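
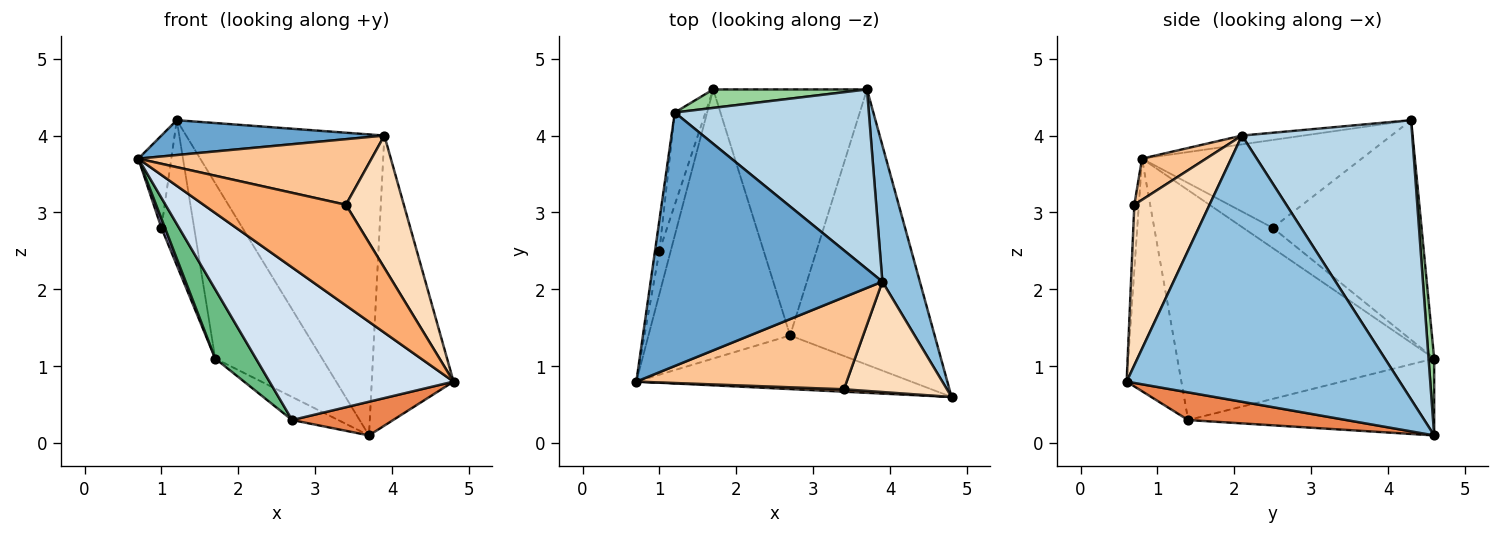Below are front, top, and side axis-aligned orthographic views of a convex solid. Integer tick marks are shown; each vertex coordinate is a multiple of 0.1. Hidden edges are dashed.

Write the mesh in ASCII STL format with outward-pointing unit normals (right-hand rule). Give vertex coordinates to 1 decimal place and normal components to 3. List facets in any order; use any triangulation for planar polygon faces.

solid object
 facet normal -0.038 -0.136 0.990
  outer loop
   vertex 3.9 2.1 4.0
   vertex 1.2 4.3 4.2
   vertex 0.7 0.8 3.7
  endloop
 endfacet
 facet normal 0.949 0.284 0.134
  outer loop
   vertex 3.9 2.1 4.0
   vertex 4.8 0.6 0.8
   vertex 3.7 4.6 0.1
  endloop
 endfacet
 facet normal 0.594 0.691 0.413
  outer loop
   vertex 3.9 2.1 4.0
   vertex 3.7 4.6 0.1
   vertex 1.2 4.3 4.2
  endloop
 endfacet
 facet normal -0.270 -0.908 -0.319
  outer loop
   vertex 2.7 1.4 0.3
   vertex 4.8 0.6 0.8
   vertex 0.7 0.8 3.7
  endloop
 endfacet
 facet normal 0.187 -0.119 -0.975
  outer loop
   vertex 2.7 1.4 0.3
   vertex 3.7 4.6 0.1
   vertex 4.8 0.6 0.8
  endloop
 endfacet
 facet normal -0.032 -0.999 0.024
  outer loop
   vertex 3.4 0.7 3.1
   vertex 0.7 0.8 3.7
   vertex 4.8 0.6 0.8
  endloop
 endfacet
 facet normal 0.157 -0.573 0.804
  outer loop
   vertex 3.4 0.7 3.1
   vertex 3.9 2.1 4.0
   vertex 0.7 0.8 3.7
  endloop
 endfacet
 facet normal 0.706 -0.544 0.453
  outer loop
   vertex 3.4 0.7 3.1
   vertex 4.8 0.6 0.8
   vertex 3.9 2.1 4.0
  endloop
 endfacet
 facet normal -0.844 -0.134 -0.520
  outer loop
   vertex 1.7 4.6 1.1
   vertex 2.7 1.4 0.3
   vertex 0.7 0.8 3.7
  endloop
 endfacet
 facet normal 0.052 0.993 0.105
  outer loop
   vertex 1.7 4.6 1.1
   vertex 1.2 4.3 4.2
   vertex 3.7 4.6 0.1
  endloop
 endfacet
 facet normal -0.446 0.084 -0.891
  outer loop
   vertex 1.7 4.6 1.1
   vertex 3.7 4.6 0.1
   vertex 2.7 1.4 0.3
  endloop
 endfacet
 facet normal -0.988 0.148 -0.049
  outer loop
   vertex 1.0 2.5 2.8
   vertex 0.7 0.8 3.7
   vertex 1.2 4.3 4.2
  endloop
 endfacet
 facet normal -0.868 -0.104 -0.486
  outer loop
   vertex 1.0 2.5 2.8
   vertex 1.7 4.6 1.1
   vertex 0.7 0.8 3.7
  endloop
 endfacet
 facet normal -0.968 0.213 -0.135
  outer loop
   vertex 1.0 2.5 2.8
   vertex 1.2 4.3 4.2
   vertex 1.7 4.6 1.1
  endloop
 endfacet
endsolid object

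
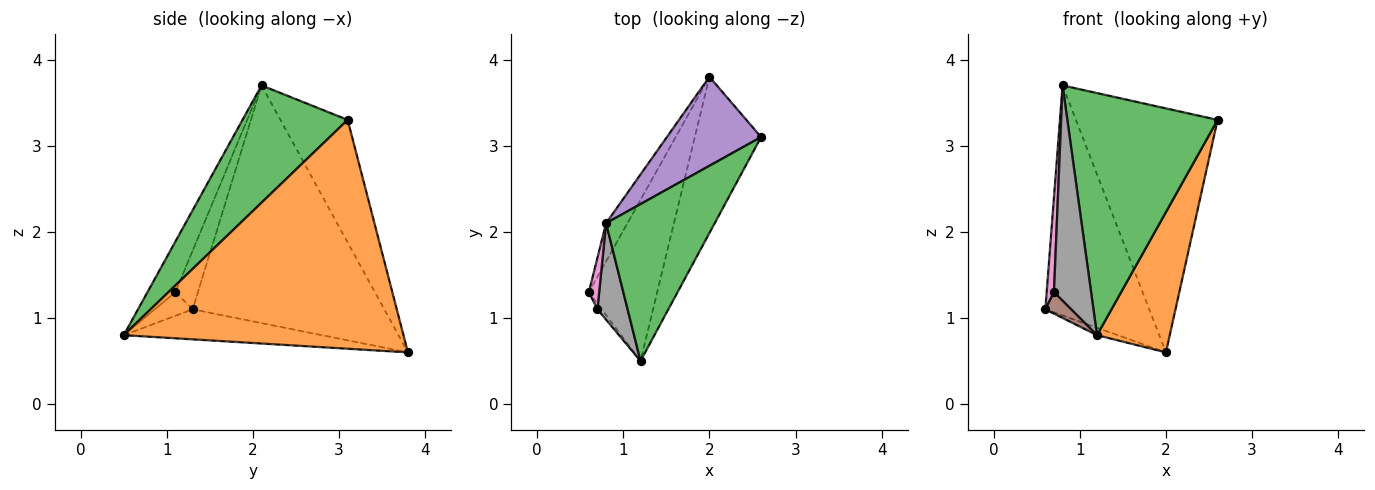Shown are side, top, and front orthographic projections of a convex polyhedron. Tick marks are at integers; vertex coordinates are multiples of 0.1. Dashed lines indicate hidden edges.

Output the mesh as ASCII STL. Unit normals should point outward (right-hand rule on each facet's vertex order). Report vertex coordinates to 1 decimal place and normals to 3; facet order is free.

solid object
 facet normal -0.402 0.042 -0.915
  outer loop
   vertex 2.0 3.8 0.6
   vertex 1.2 0.5 0.8
   vertex 0.6 1.3 1.1
  endloop
 endfacet
 facet normal 0.932 -0.242 -0.270
  outer loop
   vertex 2.0 3.8 0.6
   vertex 2.6 3.1 3.3
   vertex 1.2 0.5 0.8
  endloop
 endfacet
 facet normal 0.506 -0.724 0.469
  outer loop
   vertex 0.8 2.1 3.7
   vertex 1.2 0.5 0.8
   vertex 2.6 3.1 3.3
  endloop
 endfacet
 facet normal -0.876 0.475 -0.079
  outer loop
   vertex 0.8 2.1 3.7
   vertex 2.0 3.8 0.6
   vertex 0.6 1.3 1.1
  endloop
 endfacet
 facet normal -0.407 0.858 0.313
  outer loop
   vertex 0.8 2.1 3.7
   vertex 2.6 3.1 3.3
   vertex 2.0 3.8 0.6
  endloop
 endfacet
 facet normal -0.817 -0.557 -0.149
  outer loop
   vertex 0.7 1.1 1.3
   vertex 0.6 1.3 1.1
   vertex 1.2 0.5 0.8
  endloop
 endfacet
 facet normal -0.938 -0.304 0.166
  outer loop
   vertex 0.7 1.1 1.3
   vertex 0.8 2.1 3.7
   vertex 0.6 1.3 1.1
  endloop
 endfacet
 facet normal -0.566 -0.752 0.337
  outer loop
   vertex 0.7 1.1 1.3
   vertex 1.2 0.5 0.8
   vertex 0.8 2.1 3.7
  endloop
 endfacet
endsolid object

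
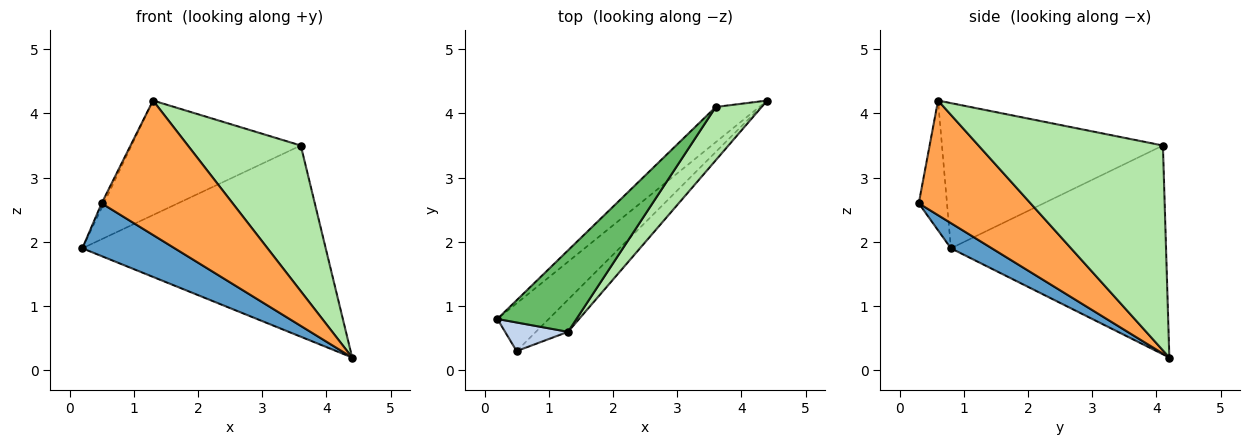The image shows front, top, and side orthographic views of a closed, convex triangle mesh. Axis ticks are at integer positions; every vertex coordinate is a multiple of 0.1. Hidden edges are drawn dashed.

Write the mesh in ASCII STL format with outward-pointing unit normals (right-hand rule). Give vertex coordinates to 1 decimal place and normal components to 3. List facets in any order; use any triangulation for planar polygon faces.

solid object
 facet normal 0.312 -0.705 -0.637
  outer loop
   vertex 0.5 0.3 2.6
   vertex 0.2 0.8 1.9
   vertex 4.4 4.2 0.2
  endloop
 endfacet
 facet normal -0.897 0.071 0.435
  outer loop
   vertex 0.5 0.3 2.6
   vertex 1.3 0.6 4.2
   vertex 0.2 0.8 1.9
  endloop
 endfacet
 facet normal 0.638 -0.749 -0.179
  outer loop
   vertex 0.5 0.3 2.6
   vertex 4.4 4.2 0.2
   vertex 1.3 0.6 4.2
  endloop
 endfacet
 facet normal -0.656 0.742 -0.137
  outer loop
   vertex 3.6 4.1 3.5
   vertex 4.4 4.2 0.2
   vertex 0.2 0.8 1.9
  endloop
 endfacet
 facet normal -0.729 0.558 0.397
  outer loop
   vertex 3.6 4.1 3.5
   vertex 0.2 0.8 1.9
   vertex 1.3 0.6 4.2
  endloop
 endfacet
 facet normal 0.838 -0.513 0.188
  outer loop
   vertex 3.6 4.1 3.5
   vertex 1.3 0.6 4.2
   vertex 4.4 4.2 0.2
  endloop
 endfacet
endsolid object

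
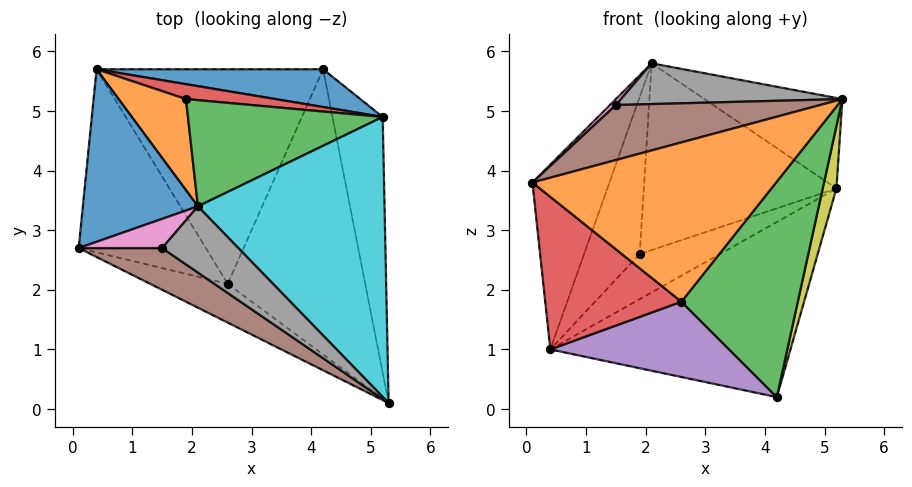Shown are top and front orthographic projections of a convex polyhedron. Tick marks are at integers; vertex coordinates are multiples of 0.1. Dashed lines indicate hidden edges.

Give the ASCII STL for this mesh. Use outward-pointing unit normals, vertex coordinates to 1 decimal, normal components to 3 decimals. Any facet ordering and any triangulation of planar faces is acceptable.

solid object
 facet normal -0.684 0.533 0.498
  outer loop
   vertex 0.4 5.7 1.0
   vertex 0.1 2.7 3.8
   vertex 2.1 3.4 5.8
  endloop
 endfacet
 facet normal -0.389 -0.895 -0.218
  outer loop
   vertex 2.6 2.1 1.8
   vertex 5.3 0.1 5.2
   vertex 0.1 2.7 3.8
  endloop
 endfacet
 facet normal 0.487 -0.526 -0.697
  outer loop
   vertex 2.6 2.1 1.8
   vertex 4.2 5.7 0.2
   vertex 5.3 0.1 5.2
  endloop
 endfacet
 facet normal -0.609 -0.508 -0.609
  outer loop
   vertex 2.6 2.1 1.8
   vertex 0.1 2.7 3.8
   vertex 0.4 5.7 1.0
  endloop
 endfacet
 facet normal -0.195 -0.325 -0.926
  outer loop
   vertex 2.6 2.1 1.8
   vertex 0.4 5.7 1.0
   vertex 4.2 5.7 0.2
  endloop
 endfacet
 facet normal -0.489 -0.695 0.527
  outer loop
   vertex 1.5 2.7 5.1
   vertex 0.1 2.7 3.8
   vertex 5.3 0.1 5.2
  endloop
 endfacet
 facet normal -0.673 -0.148 0.725
  outer loop
   vertex 1.5 2.7 5.1
   vertex 2.1 3.4 5.8
   vertex 0.1 2.7 3.8
  endloop
 endfacet
 facet normal -0.356 -0.490 0.796
  outer loop
   vertex 1.5 2.7 5.1
   vertex 5.3 0.1 5.2
   vertex 2.1 3.4 5.8
  endloop
 endfacet
 facet normal 0.955 -0.070 -0.289
  outer loop
   vertex 5.2 4.9 3.7
   vertex 5.3 0.1 5.2
   vertex 4.2 5.7 0.2
  endloop
 endfacet
 facet normal 0.444 0.276 0.853
  outer loop
   vertex 5.2 4.9 3.7
   vertex 2.1 3.4 5.8
   vertex 5.3 0.1 5.2
  endloop
 endfacet
 facet normal 0.044 0.977 0.211
  outer loop
   vertex 5.2 4.9 3.7
   vertex 4.2 5.7 0.2
   vertex 0.4 5.7 1.0
  endloop
 endfacet
 facet normal -0.240 0.840 0.487
  outer loop
   vertex 1.9 5.2 2.6
   vertex 0.4 5.7 1.0
   vertex 2.1 3.4 5.8
  endloop
 endfacet
 facet normal -0.085 0.866 0.493
  outer loop
   vertex 1.9 5.2 2.6
   vertex 2.1 3.4 5.8
   vertex 5.2 4.9 3.7
  endloop
 endfacet
 facet normal -0.018 0.949 0.314
  outer loop
   vertex 1.9 5.2 2.6
   vertex 5.2 4.9 3.7
   vertex 0.4 5.7 1.0
  endloop
 endfacet
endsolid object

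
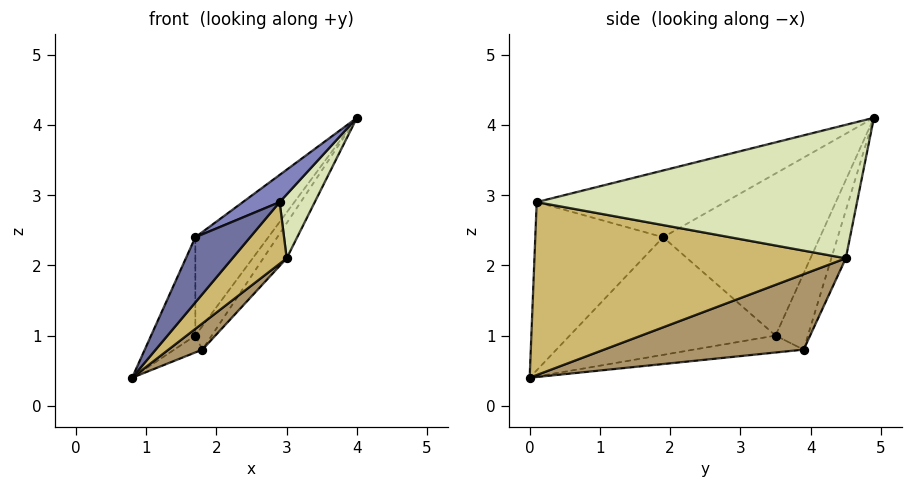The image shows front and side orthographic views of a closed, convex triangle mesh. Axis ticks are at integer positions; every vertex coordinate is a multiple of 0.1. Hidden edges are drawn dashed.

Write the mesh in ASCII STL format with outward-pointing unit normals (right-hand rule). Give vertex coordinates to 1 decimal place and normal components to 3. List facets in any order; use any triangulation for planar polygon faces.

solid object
 facet normal -0.722 -0.309 0.619
  outer loop
   vertex 2.9 0.1 2.9
   vertex 1.7 1.9 2.4
   vertex 0.8 0.0 0.4
  endloop
 endfacet
 facet normal -0.505 -0.099 0.857
  outer loop
   vertex 2.9 0.1 2.9
   vertex 4.0 4.9 4.1
   vertex 1.7 1.9 2.4
  endloop
 endfacet
 facet normal -0.969 0.247 0.010
  outer loop
   vertex 1.7 3.5 1.0
   vertex 1.8 3.9 0.8
   vertex 0.8 0.0 0.4
  endloop
 endfacet
 facet normal -0.951 0.204 0.234
  outer loop
   vertex 1.7 3.5 1.0
   vertex 0.8 0.0 0.4
   vertex 1.7 1.9 2.4
  endloop
 endfacet
 facet normal -0.811 0.411 0.416
  outer loop
   vertex 1.7 3.5 1.0
   vertex 4.0 4.9 4.1
   vertex 1.8 3.9 0.8
  endloop
 endfacet
 facet normal -0.817 0.380 0.434
  outer loop
   vertex 1.7 3.5 1.0
   vertex 1.7 1.9 2.4
   vertex 4.0 4.9 4.1
  endloop
 endfacet
 facet normal -0.524 0.847 0.092
  outer loop
   vertex 3.0 4.5 2.1
   vertex 1.8 3.9 0.8
   vertex 4.0 4.9 4.1
  endloop
 endfacet
 facet normal 0.898 -0.098 -0.429
  outer loop
   vertex 3.0 4.5 2.1
   vertex 4.0 4.9 4.1
   vertex 2.9 0.1 2.9
  endloop
 endfacet
 facet normal 0.758 -0.129 -0.640
  outer loop
   vertex 3.0 4.5 2.1
   vertex 0.8 0.0 0.4
   vertex 1.8 3.9 0.8
  endloop
 endfacet
 facet normal 0.762 -0.133 -0.634
  outer loop
   vertex 3.0 4.5 2.1
   vertex 2.9 0.1 2.9
   vertex 0.8 0.0 0.4
  endloop
 endfacet
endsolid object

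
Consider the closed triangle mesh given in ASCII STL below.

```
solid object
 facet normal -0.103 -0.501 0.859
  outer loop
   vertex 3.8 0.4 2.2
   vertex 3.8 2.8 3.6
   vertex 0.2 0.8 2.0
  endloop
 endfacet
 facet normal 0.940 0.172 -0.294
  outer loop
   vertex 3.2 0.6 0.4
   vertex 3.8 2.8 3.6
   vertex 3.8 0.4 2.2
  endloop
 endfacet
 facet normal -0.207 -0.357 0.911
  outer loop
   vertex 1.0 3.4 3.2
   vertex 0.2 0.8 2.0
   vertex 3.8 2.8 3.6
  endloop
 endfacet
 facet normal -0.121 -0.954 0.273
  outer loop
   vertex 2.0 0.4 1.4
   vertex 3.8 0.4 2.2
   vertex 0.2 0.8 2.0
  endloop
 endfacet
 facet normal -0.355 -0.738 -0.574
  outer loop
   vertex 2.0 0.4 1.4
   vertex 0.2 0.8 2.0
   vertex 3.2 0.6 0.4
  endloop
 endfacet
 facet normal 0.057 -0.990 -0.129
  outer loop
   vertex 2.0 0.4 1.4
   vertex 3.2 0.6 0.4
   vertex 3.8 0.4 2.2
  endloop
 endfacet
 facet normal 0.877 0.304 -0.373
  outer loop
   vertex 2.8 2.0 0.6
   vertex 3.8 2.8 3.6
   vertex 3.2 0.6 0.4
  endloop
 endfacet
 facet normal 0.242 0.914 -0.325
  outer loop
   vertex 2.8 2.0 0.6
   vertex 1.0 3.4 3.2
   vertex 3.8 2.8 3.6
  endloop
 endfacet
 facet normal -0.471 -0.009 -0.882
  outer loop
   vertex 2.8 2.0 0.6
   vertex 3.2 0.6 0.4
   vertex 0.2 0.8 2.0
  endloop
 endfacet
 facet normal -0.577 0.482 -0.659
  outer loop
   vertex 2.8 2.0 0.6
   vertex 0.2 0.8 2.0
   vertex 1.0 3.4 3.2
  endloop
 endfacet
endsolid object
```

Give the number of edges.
15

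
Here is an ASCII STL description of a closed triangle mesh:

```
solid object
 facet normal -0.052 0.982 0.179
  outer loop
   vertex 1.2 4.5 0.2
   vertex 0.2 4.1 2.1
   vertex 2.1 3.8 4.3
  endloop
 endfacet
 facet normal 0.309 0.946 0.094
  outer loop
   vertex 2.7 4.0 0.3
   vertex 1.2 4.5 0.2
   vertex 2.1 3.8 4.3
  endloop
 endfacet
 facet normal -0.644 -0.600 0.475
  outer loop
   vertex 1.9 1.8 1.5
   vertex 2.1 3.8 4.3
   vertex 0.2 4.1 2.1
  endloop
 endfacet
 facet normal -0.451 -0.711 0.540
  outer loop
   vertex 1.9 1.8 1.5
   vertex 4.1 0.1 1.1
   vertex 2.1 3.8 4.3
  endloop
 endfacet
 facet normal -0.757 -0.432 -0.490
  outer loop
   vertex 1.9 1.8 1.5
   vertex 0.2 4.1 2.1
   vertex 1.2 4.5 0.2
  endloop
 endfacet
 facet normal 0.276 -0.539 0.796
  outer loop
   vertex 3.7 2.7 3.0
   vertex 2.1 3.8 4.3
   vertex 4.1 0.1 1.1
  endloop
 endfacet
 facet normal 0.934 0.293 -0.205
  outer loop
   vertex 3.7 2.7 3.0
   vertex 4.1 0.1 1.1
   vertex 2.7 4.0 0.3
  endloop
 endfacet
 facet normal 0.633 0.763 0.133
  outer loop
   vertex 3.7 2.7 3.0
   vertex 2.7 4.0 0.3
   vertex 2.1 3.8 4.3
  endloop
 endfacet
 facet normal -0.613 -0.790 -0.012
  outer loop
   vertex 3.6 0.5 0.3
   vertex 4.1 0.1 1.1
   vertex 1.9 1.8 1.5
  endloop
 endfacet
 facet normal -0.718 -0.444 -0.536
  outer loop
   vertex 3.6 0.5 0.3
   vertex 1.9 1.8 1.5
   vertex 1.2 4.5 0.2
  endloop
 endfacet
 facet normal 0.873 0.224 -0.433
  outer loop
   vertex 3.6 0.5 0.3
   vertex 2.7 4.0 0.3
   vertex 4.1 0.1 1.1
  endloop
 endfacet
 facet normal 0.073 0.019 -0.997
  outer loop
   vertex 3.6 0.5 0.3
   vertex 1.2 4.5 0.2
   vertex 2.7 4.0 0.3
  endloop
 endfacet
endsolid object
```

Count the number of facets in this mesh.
12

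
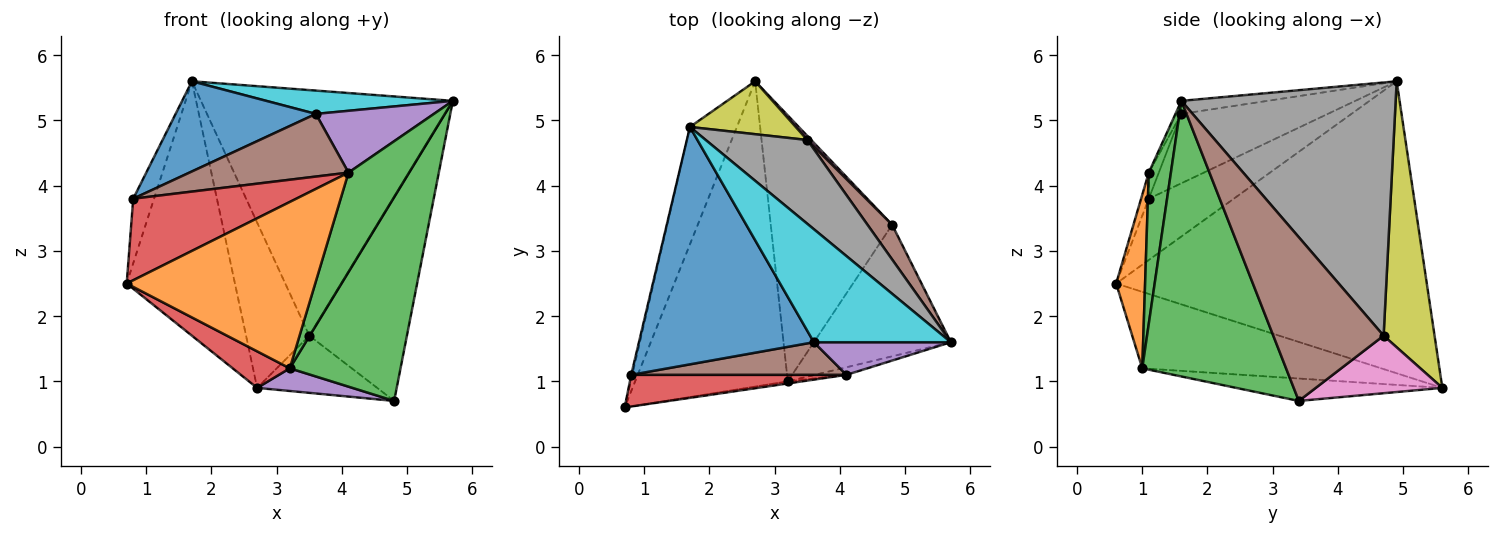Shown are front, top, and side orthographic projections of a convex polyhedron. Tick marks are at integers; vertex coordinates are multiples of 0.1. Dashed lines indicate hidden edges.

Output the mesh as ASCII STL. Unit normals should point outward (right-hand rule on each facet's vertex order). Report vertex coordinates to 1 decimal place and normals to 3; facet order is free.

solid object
 facet normal -0.934 0.325 -0.150
  outer loop
   vertex 1.7 4.9 5.6
   vertex 2.7 5.6 0.9
   vertex 0.7 0.6 2.5
  endloop
 endfacet
 facet normal -0.971 0.238 -0.017
  outer loop
   vertex 0.8 1.1 3.8
   vertex 1.7 4.9 5.6
   vertex 0.7 0.6 2.5
  endloop
 endfacet
 facet normal 0.737 -0.568 -0.366
  outer loop
   vertex 3.2 1.0 1.2
   vertex 4.8 3.4 0.7
   vertex 5.7 1.6 5.3
  endloop
 endfacet
 facet normal -0.445 -0.106 -0.889
  outer loop
   vertex 3.2 1.0 1.2
   vertex 0.7 0.6 2.5
   vertex 2.7 5.6 0.9
  endloop
 endfacet
 facet normal -0.181 -0.084 -0.980
  outer loop
   vertex 3.2 1.0 1.2
   vertex 2.7 5.6 0.9
   vertex 4.8 3.4 0.7
  endloop
 endfacet
 facet normal 0.744 0.658 0.112
  outer loop
   vertex 3.5 4.7 1.7
   vertex 5.7 1.6 5.3
   vertex 4.8 3.4 0.7
  endloop
 endfacet
 facet normal 0.725 0.687 0.049
  outer loop
   vertex 3.5 4.7 1.7
   vertex 4.8 3.4 0.7
   vertex 2.7 5.6 0.9
  endloop
 endfacet
 facet normal 0.627 0.737 0.252
  outer loop
   vertex 3.5 4.7 1.7
   vertex 1.7 4.9 5.6
   vertex 5.7 1.6 5.3
  endloop
 endfacet
 facet normal 0.608 0.756 0.242
  outer loop
   vertex 3.5 4.7 1.7
   vertex 2.7 5.6 0.9
   vertex 1.7 4.9 5.6
  endloop
 endfacet
 facet normal -0.093 -0.201 0.975
  outer loop
   vertex 3.6 1.6 5.1
   vertex 5.7 1.6 5.3
   vertex 1.7 4.9 5.6
  endloop
 endfacet
 facet normal -0.348 -0.333 0.877
  outer loop
   vertex 3.6 1.6 5.1
   vertex 1.7 4.9 5.6
   vertex 0.8 1.1 3.8
  endloop
 endfacet
 facet normal 0.152 -0.988 -0.013
  outer loop
   vertex 4.1 1.1 4.2
   vertex 0.7 0.6 2.5
   vertex 3.2 1.0 1.2
  endloop
 endfacet
 facet normal 0.342 -0.937 -0.071
  outer loop
   vertex 4.1 1.1 4.2
   vertex 3.2 1.0 1.2
   vertex 5.7 1.6 5.3
  endloop
 endfacet
 facet normal -0.044 -0.931 0.362
  outer loop
   vertex 4.1 1.1 4.2
   vertex 0.8 1.1 3.8
   vertex 0.7 0.6 2.5
  endloop
 endfacet
 facet normal -0.044 -0.884 0.466
  outer loop
   vertex 4.1 1.1 4.2
   vertex 5.7 1.6 5.3
   vertex 3.6 1.6 5.1
  endloop
 endfacet
 facet normal -0.056 -0.886 0.461
  outer loop
   vertex 4.1 1.1 4.2
   vertex 3.6 1.6 5.1
   vertex 0.8 1.1 3.8
  endloop
 endfacet
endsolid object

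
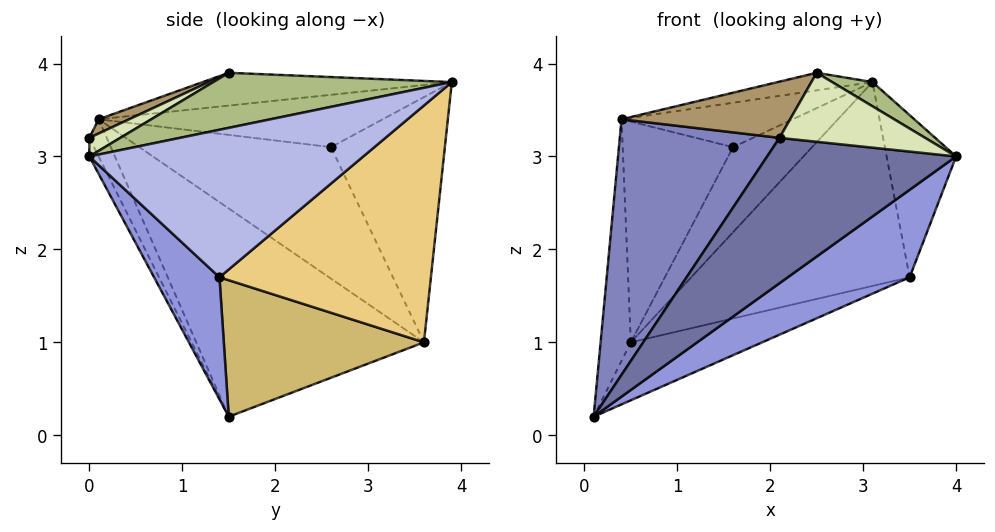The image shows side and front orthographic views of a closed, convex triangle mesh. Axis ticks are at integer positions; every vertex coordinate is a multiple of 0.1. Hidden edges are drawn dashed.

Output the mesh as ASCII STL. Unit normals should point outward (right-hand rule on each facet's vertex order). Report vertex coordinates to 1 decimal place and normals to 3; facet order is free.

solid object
 facet normal -0.045 -0.905 -0.423
  outer loop
   vertex 2.1 0.0 3.2
   vertex 0.1 1.5 0.2
   vertex 4.0 0.0 3.0
  endloop
 endfacet
 facet normal -0.100 -0.915 -0.391
  outer loop
   vertex 0.4 0.1 3.4
   vertex 0.1 1.5 0.2
   vertex 2.1 0.0 3.2
  endloop
 endfacet
 facet normal 0.313 -0.584 -0.749
  outer loop
   vertex 3.5 1.4 1.7
   vertex 4.0 0.0 3.0
   vertex 0.1 1.5 0.2
  endloop
 endfacet
 facet normal 0.964 0.244 -0.107
  outer loop
   vertex 3.5 1.4 1.7
   vertex 3.1 3.9 3.8
   vertex 4.0 0.0 3.0
  endloop
 endfacet
 facet normal -0.644 0.388 0.659
  outer loop
   vertex 1.6 2.6 3.1
   vertex 0.4 0.1 3.4
   vertex 3.1 3.9 3.8
  endloop
 endfacet
 facet normal 0.455 -0.077 0.887
  outer loop
   vertex 2.5 1.5 3.9
   vertex 4.0 0.0 3.0
   vertex 3.1 3.9 3.8
  endloop
 endfacet
 facet normal -0.302 0.115 0.946
  outer loop
   vertex 2.5 1.5 3.9
   vertex 3.1 3.9 3.8
   vertex 0.4 0.1 3.4
  endloop
 endfacet
 facet normal 0.094 -0.441 0.892
  outer loop
   vertex 2.5 1.5 3.9
   vertex 2.1 0.0 3.2
   vertex 4.0 0.0 3.0
  endloop
 endfacet
 facet normal 0.079 -0.439 0.895
  outer loop
   vertex 2.5 1.5 3.9
   vertex 0.4 0.1 3.4
   vertex 2.1 0.0 3.2
  endloop
 endfacet
 facet normal 0.396 0.260 -0.881
  outer loop
   vertex 0.5 3.6 1.0
   vertex 3.5 1.4 1.7
   vertex 0.1 1.5 0.2
  endloop
 endfacet
 facet normal 0.564 0.582 -0.586
  outer loop
   vertex 0.5 3.6 1.0
   vertex 3.1 3.9 3.8
   vertex 3.5 1.4 1.7
  endloop
 endfacet
 facet normal -0.672 0.467 0.574
  outer loop
   vertex 0.5 3.6 1.0
   vertex 1.6 2.6 3.1
   vertex 3.1 3.9 3.8
  endloop
 endfacet
 facet normal -0.980 0.130 0.149
  outer loop
   vertex 0.5 3.6 1.0
   vertex 0.1 1.5 0.2
   vertex 0.4 0.1 3.4
  endloop
 endfacet
 facet normal -0.713 0.410 0.569
  outer loop
   vertex 0.5 3.6 1.0
   vertex 0.4 0.1 3.4
   vertex 1.6 2.6 3.1
  endloop
 endfacet
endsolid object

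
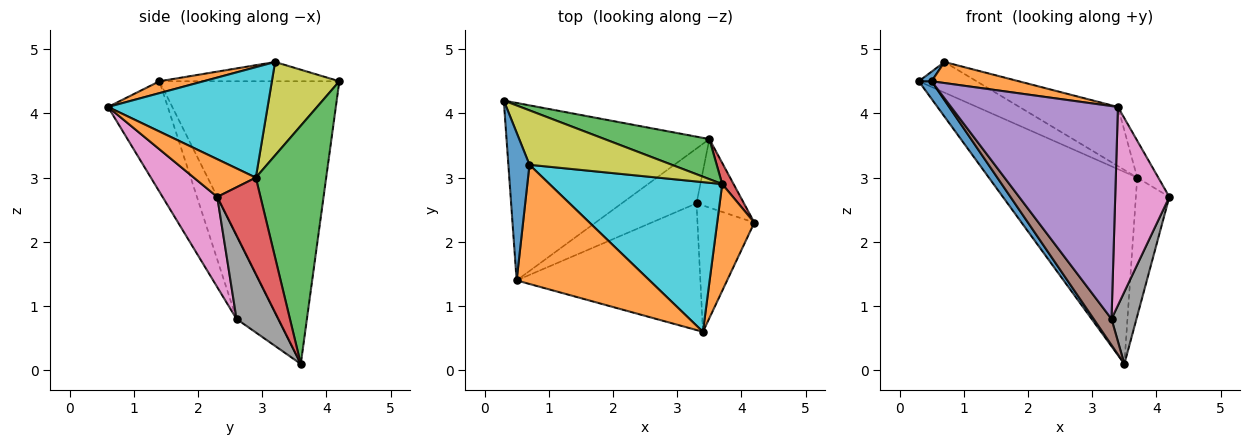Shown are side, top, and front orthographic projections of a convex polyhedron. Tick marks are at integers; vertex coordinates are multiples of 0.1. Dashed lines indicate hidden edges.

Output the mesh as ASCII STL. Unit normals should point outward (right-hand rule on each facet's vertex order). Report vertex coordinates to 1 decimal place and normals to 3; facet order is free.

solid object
 facet normal -0.811 -0.058 -0.582
  outer loop
   vertex 0.5 1.4 4.5
   vertex 0.3 4.2 4.5
   vertex 3.5 3.6 0.1
  endloop
 endfacet
 facet normal 0.692 0.236 0.682
  outer loop
   vertex 3.7 2.9 3.0
   vertex 3.4 0.6 4.1
   vertex 4.2 2.3 2.7
  endloop
 endfacet
 facet normal 0.421 0.888 0.185
  outer loop
   vertex 3.7 2.9 3.0
   vertex 3.5 3.6 0.1
   vertex 0.3 4.2 4.5
  endloop
 endfacet
 facet normal 0.787 0.610 0.093
  outer loop
   vertex 3.7 2.9 3.0
   vertex 4.2 2.3 2.7
   vertex 3.5 3.6 0.1
  endloop
 endfacet
 facet normal -0.294 -0.821 -0.489
  outer loop
   vertex 3.3 2.6 0.8
   vertex 3.4 0.6 4.1
   vertex 0.5 1.4 4.5
  endloop
 endfacet
 facet normal -0.710 -0.303 -0.636
  outer loop
   vertex 3.3 2.6 0.8
   vertex 0.5 1.4 4.5
   vertex 3.5 3.6 0.1
  endloop
 endfacet
 facet normal 0.649 -0.642 -0.409
  outer loop
   vertex 3.3 2.6 0.8
   vertex 4.2 2.3 2.7
   vertex 3.4 0.6 4.1
  endloop
 endfacet
 facet normal 0.772 -0.461 -0.438
  outer loop
   vertex 3.3 2.6 0.8
   vertex 3.5 3.6 0.1
   vertex 4.2 2.3 2.7
  endloop
 endfacet
 facet normal 0.496 0.426 0.757
  outer loop
   vertex 0.7 3.2 4.8
   vertex 3.7 2.9 3.0
   vertex 0.3 4.2 4.5
  endloop
 endfacet
 facet normal 0.511 0.316 0.799
  outer loop
   vertex 0.7 3.2 4.8
   vertex 3.4 0.6 4.1
   vertex 3.7 2.9 3.0
  endloop
 endfacet
 facet normal -0.673 -0.048 0.738
  outer loop
   vertex 0.7 3.2 4.8
   vertex 0.3 4.2 4.5
   vertex 0.5 1.4 4.5
  endloop
 endfacet
 facet normal 0.088 -0.173 0.981
  outer loop
   vertex 0.7 3.2 4.8
   vertex 0.5 1.4 4.5
   vertex 3.4 0.6 4.1
  endloop
 endfacet
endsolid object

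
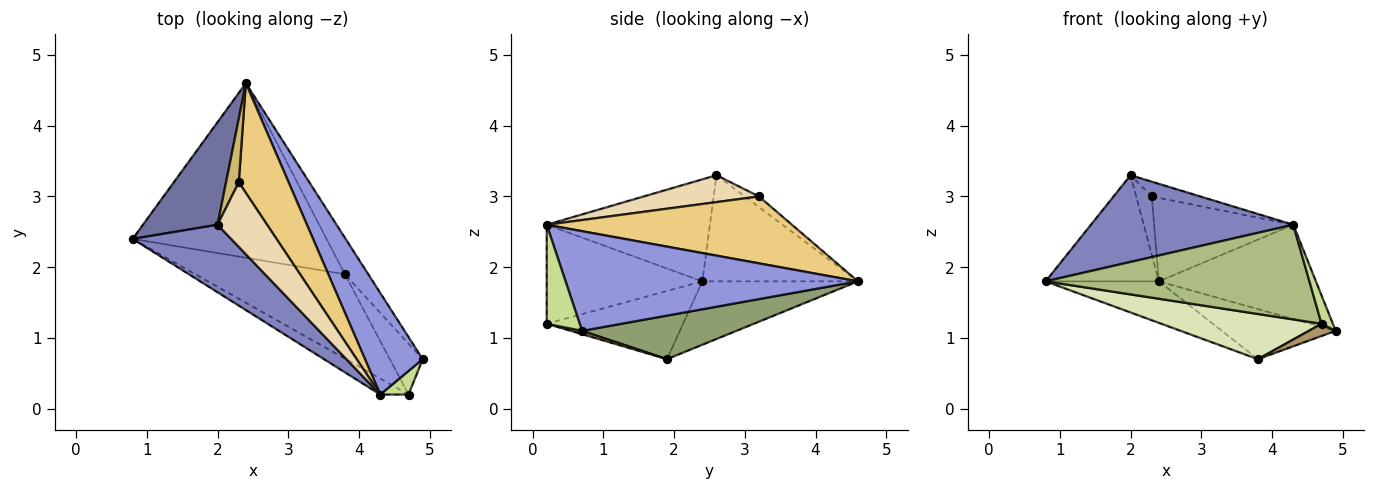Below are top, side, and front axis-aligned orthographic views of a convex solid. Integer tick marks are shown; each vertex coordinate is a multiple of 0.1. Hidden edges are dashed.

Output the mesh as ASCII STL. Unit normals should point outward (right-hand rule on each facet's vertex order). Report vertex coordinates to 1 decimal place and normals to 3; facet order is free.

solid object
 facet normal -0.703 0.511 0.494
  outer loop
   vertex 2.0 2.6 3.3
   vertex 2.4 4.6 1.8
   vertex 0.8 2.4 1.8
  endloop
 endfacet
 facet normal -0.537 -0.666 0.518
  outer loop
   vertex 4.3 0.2 2.6
   vertex 2.0 2.6 3.3
   vertex 0.8 2.4 1.8
  endloop
 endfacet
 facet normal 0.785 0.421 0.454
  outer loop
   vertex 4.3 0.2 2.6
   vertex 4.9 0.7 1.1
   vertex 2.4 4.6 1.8
  endloop
 endfacet
 facet normal -0.303 0.220 -0.927
  outer loop
   vertex 3.8 1.9 0.7
   vertex 0.8 2.4 1.8
   vertex 2.4 4.6 1.8
  endloop
 endfacet
 facet normal 0.739 0.545 -0.397
  outer loop
   vertex 3.8 1.9 0.7
   vertex 2.4 4.6 1.8
   vertex 4.9 0.7 1.1
  endloop
 endfacet
 facet normal -0.503 -0.852 -0.144
  outer loop
   vertex 4.7 0.2 1.2
   vertex 4.3 0.2 2.6
   vertex 0.8 2.4 1.8
  endloop
 endfacet
 facet normal 0.913 -0.313 0.261
  outer loop
   vertex 4.7 0.2 1.2
   vertex 4.9 0.7 1.1
   vertex 4.3 0.2 2.6
  endloop
 endfacet
 facet normal -0.373 -0.438 -0.818
  outer loop
   vertex 4.7 0.2 1.2
   vertex 0.8 2.4 1.8
   vertex 3.8 1.9 0.7
  endloop
 endfacet
 facet normal 0.098 -0.233 -0.968
  outer loop
   vertex 4.7 0.2 1.2
   vertex 3.8 1.9 0.7
   vertex 4.9 0.7 1.1
  endloop
 endfacet
 facet normal -0.523 0.576 0.628
  outer loop
   vertex 2.3 3.2 3.0
   vertex 2.4 4.6 1.8
   vertex 2.0 2.6 3.3
  endloop
 endfacet
 facet normal 0.730 0.414 0.544
  outer loop
   vertex 2.3 3.2 3.0
   vertex 4.3 0.2 2.6
   vertex 2.4 4.6 1.8
  endloop
 endfacet
 facet normal 0.468 0.197 0.862
  outer loop
   vertex 2.3 3.2 3.0
   vertex 2.0 2.6 3.3
   vertex 4.3 0.2 2.6
  endloop
 endfacet
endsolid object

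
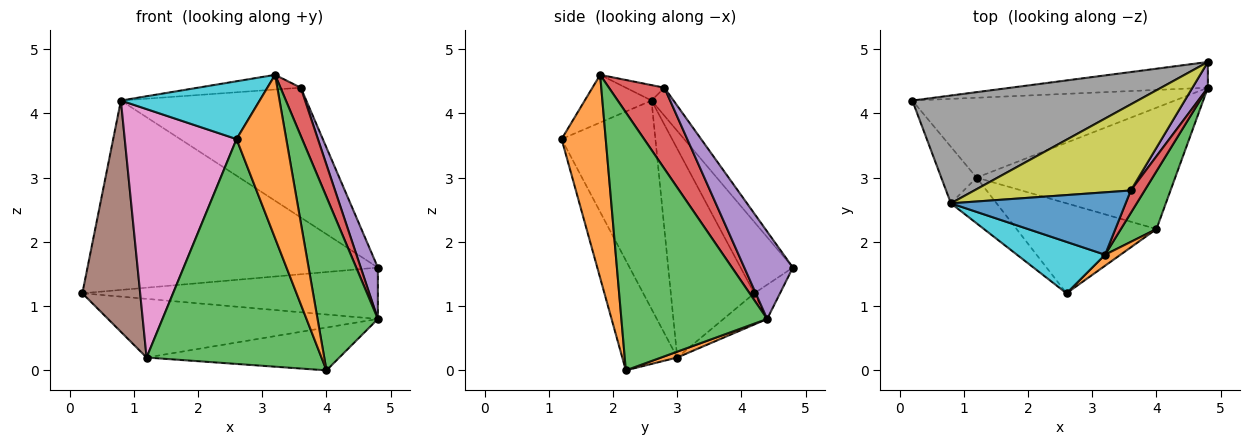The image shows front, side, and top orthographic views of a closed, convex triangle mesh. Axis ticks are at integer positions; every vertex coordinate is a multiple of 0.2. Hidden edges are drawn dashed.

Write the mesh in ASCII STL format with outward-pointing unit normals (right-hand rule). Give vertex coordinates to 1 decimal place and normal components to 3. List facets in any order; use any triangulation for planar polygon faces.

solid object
 facet normal -0.095 0.589 -0.802
  outer loop
   vertex 1.2 3.0 0.2
   vertex 0.2 4.2 1.2
   vertex 4.8 4.4 0.8
  endloop
 endfacet
 facet normal 0.028 0.333 -0.943
  outer loop
   vertex 1.2 3.0 0.2
   vertex 4.8 4.4 0.8
   vertex 4.0 2.2 0.0
  endloop
 endfacet
 facet normal -0.280 -0.891 -0.357
  outer loop
   vertex 1.2 3.0 0.2
   vertex 4.0 2.2 0.0
   vertex 2.6 1.2 3.6
  endloop
 endfacet
 facet normal -0.078 0.892 -0.446
  outer loop
   vertex 4.8 4.8 1.6
   vertex 4.8 4.4 0.8
   vertex 0.2 4.2 1.2
  endloop
 endfacet
 facet normal 0.930 -0.328 0.164
  outer loop
   vertex 4.8 4.8 1.6
   vertex 3.6 2.8 4.4
   vertex 4.8 4.4 0.8
  endloop
 endfacet
 facet normal -0.814 -0.564 -0.138
  outer loop
   vertex 0.8 2.6 4.2
   vertex 0.2 4.2 1.2
   vertex 1.2 3.0 0.2
  endloop
 endfacet
 facet normal -0.636 -0.759 -0.140
  outer loop
   vertex 0.8 2.6 4.2
   vertex 1.2 3.0 0.2
   vertex 2.6 1.2 3.6
  endloop
 endfacet
 facet normal -0.154 0.859 0.489
  outer loop
   vertex 0.8 2.6 4.2
   vertex 4.8 4.8 1.6
   vertex 0.2 4.2 1.2
  endloop
 endfacet
 facet normal -0.099 0.829 0.550
  outer loop
   vertex 0.8 2.6 4.2
   vertex 3.6 2.8 4.4
   vertex 4.8 4.8 1.6
  endloop
 endfacet
 facet normal -0.339 -0.703 0.625
  outer loop
   vertex 3.2 1.8 4.6
   vertex 0.8 2.6 4.2
   vertex 2.6 1.2 3.6
  endloop
 endfacet
 facet normal -0.086 0.228 0.970
  outer loop
   vertex 3.2 1.8 4.6
   vertex 3.6 2.8 4.4
   vertex 0.8 2.6 4.2
  endloop
 endfacet
 facet normal 0.663 -0.747 0.050
  outer loop
   vertex 3.2 1.8 4.6
   vertex 2.6 1.2 3.6
   vertex 4.0 2.2 0.0
  endloop
 endfacet
 facet normal 0.917 -0.379 0.126
  outer loop
   vertex 3.2 1.8 4.6
   vertex 4.0 2.2 0.0
   vertex 4.8 4.4 0.8
  endloop
 endfacet
 facet normal 0.927 -0.339 0.158
  outer loop
   vertex 3.2 1.8 4.6
   vertex 4.8 4.4 0.8
   vertex 3.6 2.8 4.4
  endloop
 endfacet
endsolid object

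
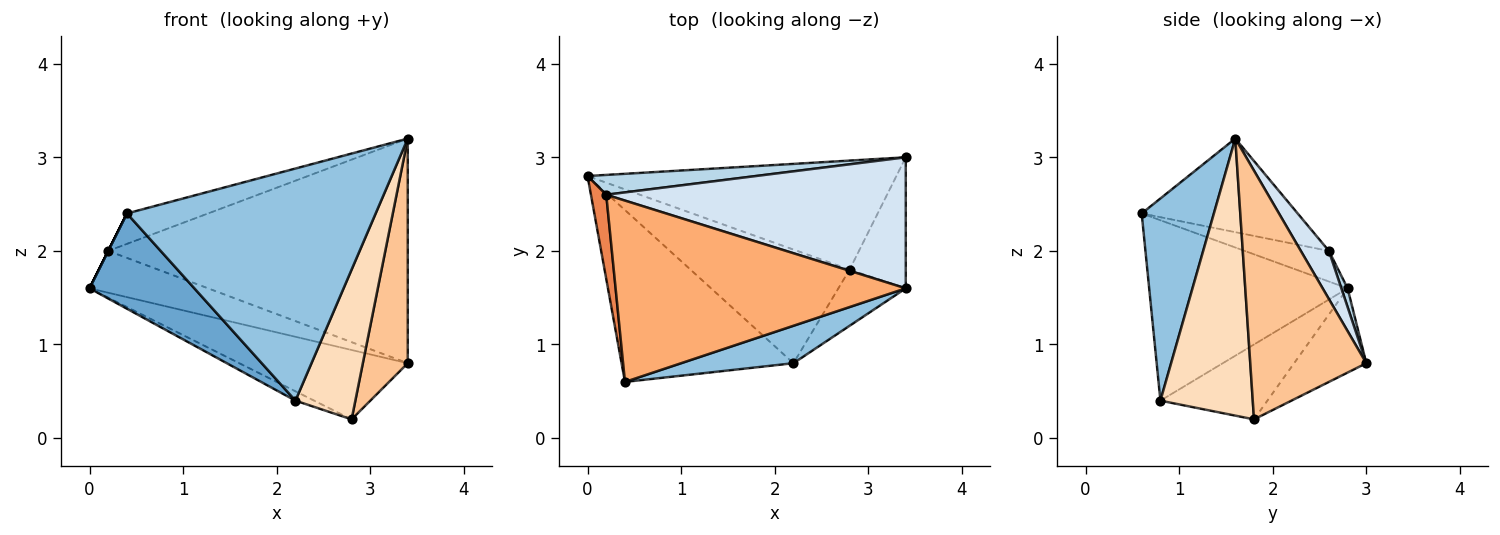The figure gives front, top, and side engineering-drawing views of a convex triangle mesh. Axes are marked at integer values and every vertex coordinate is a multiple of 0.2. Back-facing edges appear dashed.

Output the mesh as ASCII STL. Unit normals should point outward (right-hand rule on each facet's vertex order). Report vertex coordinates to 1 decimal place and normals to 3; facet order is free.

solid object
 facet normal -0.676 -0.357 -0.644
  outer loop
   vertex 2.2 0.8 0.4
   vertex 0.4 0.6 2.4
   vertex 0.0 2.8 1.6
  endloop
 endfacet
 facet normal 0.276 -0.949 0.153
  outer loop
   vertex 2.2 0.8 0.4
   vertex 3.4 1.6 3.2
   vertex 0.4 0.6 2.4
  endloop
 endfacet
 facet normal 0.048 0.903 0.428
  outer loop
   vertex 0.2 2.6 2.0
   vertex 3.4 3.0 0.8
   vertex 0.0 2.8 1.6
  endloop
 endfacet
 facet normal 0.081 0.861 0.502
  outer loop
   vertex 0.2 2.6 2.0
   vertex 3.4 1.6 3.2
   vertex 3.4 3.0 0.8
  endloop
 endfacet
 facet normal -0.894 0.000 0.447
  outer loop
   vertex 0.2 2.6 2.0
   vertex 0.0 2.8 1.6
   vertex 0.4 0.6 2.4
  endloop
 endfacet
 facet normal -0.303 0.158 0.940
  outer loop
   vertex 0.2 2.6 2.0
   vertex 0.4 0.6 2.4
   vertex 3.4 1.6 3.2
  endloop
 endfacet
 facet normal 0.913 -0.353 -0.206
  outer loop
   vertex 2.8 1.8 0.2
   vertex 3.4 3.0 0.8
   vertex 3.4 1.6 3.2
  endloop
 endfacet
 facet normal 0.822 -0.533 -0.200
  outer loop
   vertex 2.8 1.8 0.2
   vertex 3.4 1.6 3.2
   vertex 2.2 0.8 0.4
  endloop
 endfacet
 facet normal -0.224 0.523 -0.822
  outer loop
   vertex 2.8 1.8 0.2
   vertex 0.0 2.8 1.6
   vertex 3.4 3.0 0.8
  endloop
 endfacet
 facet normal -0.425 0.074 -0.902
  outer loop
   vertex 2.8 1.8 0.2
   vertex 2.2 0.8 0.4
   vertex 0.0 2.8 1.6
  endloop
 endfacet
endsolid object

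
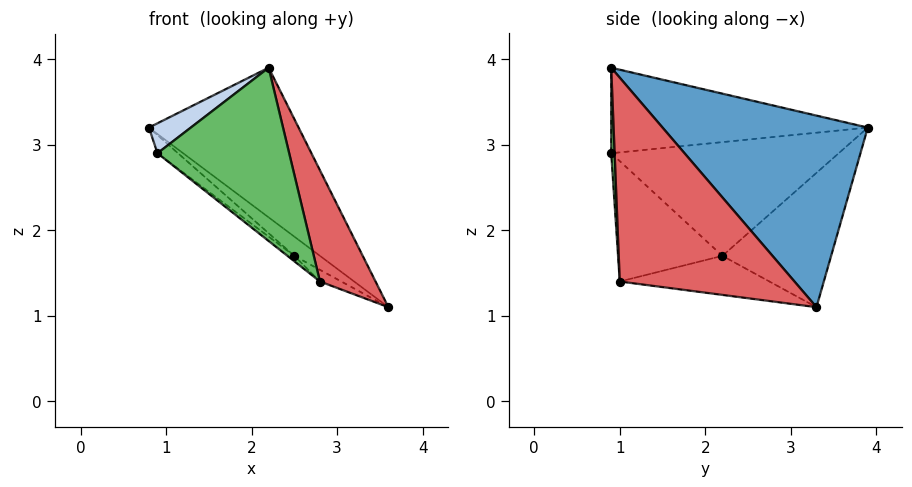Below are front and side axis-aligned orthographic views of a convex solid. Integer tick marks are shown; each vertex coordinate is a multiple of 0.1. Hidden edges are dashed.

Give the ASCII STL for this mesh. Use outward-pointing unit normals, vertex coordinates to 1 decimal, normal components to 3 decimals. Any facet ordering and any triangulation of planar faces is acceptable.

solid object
 facet normal 0.598 0.436 0.673
  outer loop
   vertex 2.2 0.9 3.9
   vertex 3.6 3.3 1.1
   vertex 0.8 3.9 3.2
  endloop
 endfacet
 facet normal -0.607 -0.099 0.789
  outer loop
   vertex 2.2 0.9 3.9
   vertex 0.8 3.9 3.2
   vertex 0.9 0.9 2.9
  endloop
 endfacet
 facet normal -0.576 0.136 -0.806
  outer loop
   vertex 2.5 2.2 1.7
   vertex 0.8 3.9 3.2
   vertex 3.6 3.3 1.1
  endloop
 endfacet
 facet normal -0.628 0.057 -0.776
  outer loop
   vertex 2.5 2.2 1.7
   vertex 0.9 0.9 2.9
   vertex 0.8 3.9 3.2
  endloop
 endfacet
 facet normal 0.026 -0.999 -0.034
  outer loop
   vertex 2.8 1.0 1.4
   vertex 2.2 0.9 3.9
   vertex 0.9 0.9 2.9
  endloop
 endfacet
 facet normal -0.620 0.041 -0.783
  outer loop
   vertex 2.8 1.0 1.4
   vertex 0.9 0.9 2.9
   vertex 2.5 2.2 1.7
  endloop
 endfacet
 facet normal 0.931 -0.296 0.212
  outer loop
   vertex 2.8 1.0 1.4
   vertex 3.6 3.3 1.1
   vertex 2.2 0.9 3.9
  endloop
 endfacet
 facet normal -0.535 0.076 -0.841
  outer loop
   vertex 2.8 1.0 1.4
   vertex 2.5 2.2 1.7
   vertex 3.6 3.3 1.1
  endloop
 endfacet
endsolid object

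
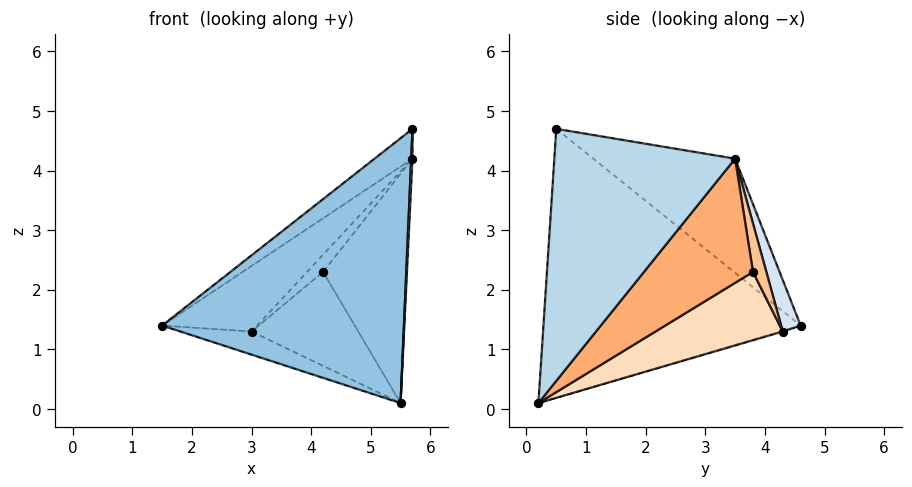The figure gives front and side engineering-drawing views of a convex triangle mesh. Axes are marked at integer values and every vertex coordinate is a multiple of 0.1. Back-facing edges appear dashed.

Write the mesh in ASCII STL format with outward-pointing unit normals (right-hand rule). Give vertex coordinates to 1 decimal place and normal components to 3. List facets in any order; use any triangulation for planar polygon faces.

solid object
 facet normal -0.524 0.140 0.840
  outer loop
   vertex 5.7 0.5 4.7
   vertex 5.7 3.5 4.2
   vertex 1.5 4.6 1.4
  endloop
 endfacet
 facet normal -0.726 -0.683 0.076
  outer loop
   vertex 5.7 0.5 4.7
   vertex 1.5 4.6 1.4
   vertex 5.5 0.2 0.1
  endloop
 endfacet
 facet normal 0.999 -0.007 -0.043
  outer loop
   vertex 5.7 0.5 4.7
   vertex 5.5 0.2 0.1
   vertex 5.7 3.5 4.2
  endloop
 endfacet
 facet normal 0.201 0.976 0.082
  outer loop
   vertex 3.0 4.3 1.3
   vertex 1.5 4.6 1.4
   vertex 5.7 3.5 4.2
  endloop
 endfacet
 facet normal -0.009 0.276 -0.961
  outer loop
   vertex 3.0 4.3 1.3
   vertex 5.5 0.2 0.1
   vertex 1.5 4.6 1.4
  endloop
 endfacet
 facet normal 0.700 0.539 -0.468
  outer loop
   vertex 4.2 3.8 2.3
   vertex 5.7 3.5 4.2
   vertex 5.5 0.2 0.1
  endloop
 endfacet
 facet normal 0.598 0.717 -0.359
  outer loop
   vertex 4.2 3.8 2.3
   vertex 3.0 4.3 1.3
   vertex 5.7 3.5 4.2
  endloop
 endfacet
 facet normal 0.658 0.551 -0.513
  outer loop
   vertex 4.2 3.8 2.3
   vertex 5.5 0.2 0.1
   vertex 3.0 4.3 1.3
  endloop
 endfacet
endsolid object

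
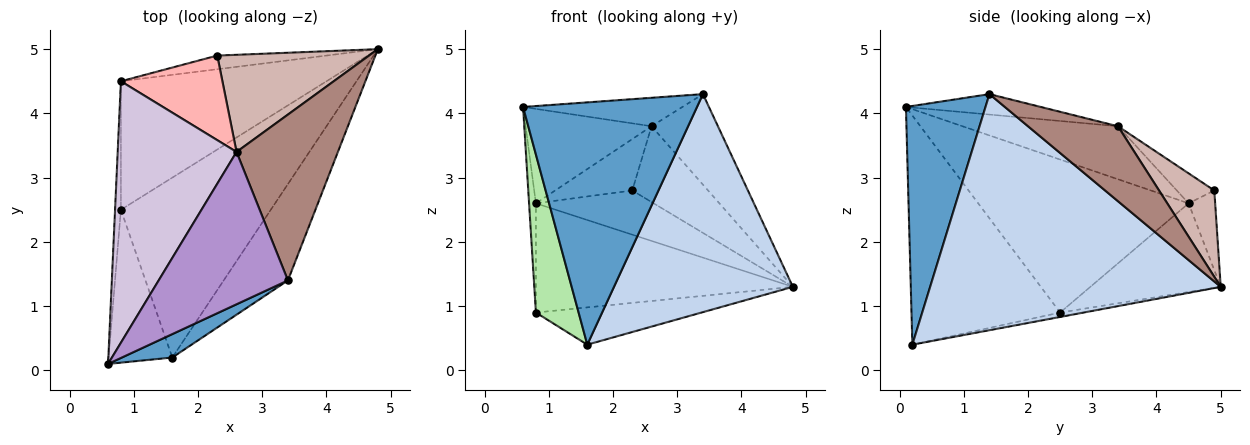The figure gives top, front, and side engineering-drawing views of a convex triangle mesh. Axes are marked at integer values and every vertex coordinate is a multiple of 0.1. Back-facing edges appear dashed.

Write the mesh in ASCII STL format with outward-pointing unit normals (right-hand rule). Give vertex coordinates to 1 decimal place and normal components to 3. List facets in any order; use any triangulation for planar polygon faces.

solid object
 facet normal 0.414 -0.906 0.088
  outer loop
   vertex 1.6 0.2 0.4
   vertex 3.4 1.4 4.3
   vertex 0.6 0.1 4.1
  endloop
 endfacet
 facet normal 0.830 -0.511 -0.226
  outer loop
   vertex 1.6 0.2 0.4
   vertex 4.8 5.0 1.3
   vertex 3.4 1.4 4.3
  endloop
 endfacet
 facet normal -0.211 0.934 -0.289
  outer loop
   vertex 2.3 4.9 2.8
   vertex 4.8 5.0 1.3
   vertex 0.8 4.5 2.6
  endloop
 endfacet
 facet normal -0.029 0.203 -0.979
  outer loop
   vertex 0.8 2.5 0.9
   vertex 4.8 5.0 1.3
   vertex 1.6 0.2 0.4
  endloop
 endfacet
 facet normal -0.312 0.615 -0.724
  outer loop
   vertex 0.8 2.5 0.9
   vertex 0.8 4.5 2.6
   vertex 4.8 5.0 1.3
  endloop
 endfacet
 facet normal -0.929 -0.267 -0.258
  outer loop
   vertex 0.8 2.5 0.9
   vertex 1.6 0.2 0.4
   vertex 0.6 0.1 4.1
  endloop
 endfacet
 facet normal -0.999 0.032 -0.038
  outer loop
   vertex 0.8 2.5 0.9
   vertex 0.6 0.1 4.1
   vertex 0.8 4.5 2.6
  endloop
 endfacet
 facet normal -0.245 0.503 0.829
  outer loop
   vertex 2.6 3.4 3.8
   vertex 2.3 4.9 2.8
   vertex 0.8 4.5 2.6
  endloop
 endfacet
 facet normal -0.154 0.181 0.971
  outer loop
   vertex 2.6 3.4 3.8
   vertex 0.6 0.1 4.1
   vertex 3.4 1.4 4.3
  endloop
 endfacet
 facet normal -0.387 0.313 0.867
  outer loop
   vertex 2.6 3.4 3.8
   vertex 0.8 4.5 2.6
   vertex 0.6 0.1 4.1
  endloop
 endfacet
 facet normal 0.544 0.402 0.736
  outer loop
   vertex 2.6 3.4 3.8
   vertex 3.4 1.4 4.3
   vertex 4.8 5.0 1.3
  endloop
 endfacet
 facet normal 0.409 0.561 0.719
  outer loop
   vertex 2.6 3.4 3.8
   vertex 4.8 5.0 1.3
   vertex 2.3 4.9 2.8
  endloop
 endfacet
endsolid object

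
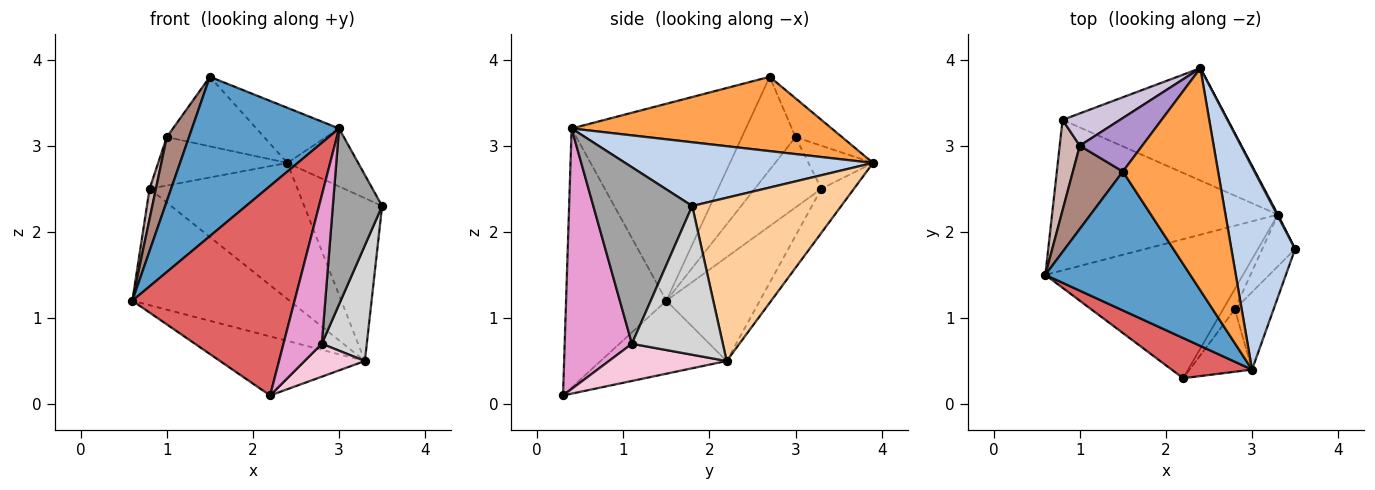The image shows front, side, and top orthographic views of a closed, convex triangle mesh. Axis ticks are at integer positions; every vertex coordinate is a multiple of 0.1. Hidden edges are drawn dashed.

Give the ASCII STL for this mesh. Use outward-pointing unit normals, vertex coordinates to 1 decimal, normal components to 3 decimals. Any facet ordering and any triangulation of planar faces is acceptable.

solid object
 facet normal -0.666 -0.562 0.490
  outer loop
   vertex 3.0 0.4 3.2
   vertex 1.5 2.7 3.8
   vertex 0.6 1.5 1.2
  endloop
 endfacet
 facet normal 0.693 0.198 0.693
  outer loop
   vertex 3.0 0.4 3.2
   vertex 3.5 1.8 2.3
   vertex 2.4 3.9 2.8
  endloop
 endfacet
 facet normal 0.604 0.192 0.774
  outer loop
   vertex 3.0 0.4 3.2
   vertex 2.4 3.9 2.8
   vertex 1.5 2.7 3.8
  endloop
 endfacet
 facet normal 0.886 0.463 0.004
  outer loop
   vertex 3.3 2.2 0.5
   vertex 2.4 3.9 2.8
   vertex 3.5 1.8 2.3
  endloop
 endfacet
 facet normal -0.342 0.575 -0.743
  outer loop
   vertex 0.8 3.3 2.5
   vertex 3.3 2.2 0.5
   vertex 0.6 1.5 1.2
  endloop
 endfacet
 facet normal -0.167 0.760 -0.628
  outer loop
   vertex 0.8 3.3 2.5
   vertex 2.4 3.9 2.8
   vertex 3.3 2.2 0.5
  endloop
 endfacet
 facet normal -0.519 -0.840 0.161
  outer loop
   vertex 2.2 0.3 0.1
   vertex 3.0 0.4 3.2
   vertex 0.6 1.5 1.2
  endloop
 endfacet
 facet normal -0.322 0.370 -0.872
  outer loop
   vertex 2.2 0.3 0.1
   vertex 0.6 1.5 1.2
   vertex 3.3 2.2 0.5
  endloop
 endfacet
 facet normal -0.354 0.741 0.571
  outer loop
   vertex 1.0 3.0 3.1
   vertex 1.5 2.7 3.8
   vertex 2.4 3.9 2.8
  endloop
 endfacet
 facet normal -0.384 0.768 0.512
  outer loop
   vertex 1.0 3.0 3.1
   vertex 2.4 3.9 2.8
   vertex 0.8 3.3 2.5
  endloop
 endfacet
 facet normal -0.828 -0.342 0.445
  outer loop
   vertex 1.0 3.0 3.1
   vertex 0.6 1.5 1.2
   vertex 1.5 2.7 3.8
  endloop
 endfacet
 facet normal -0.958 -0.091 0.274
  outer loop
   vertex 1.0 3.0 3.1
   vertex 0.8 3.3 2.5
   vertex 0.6 1.5 1.2
  endloop
 endfacet
 facet normal 0.850 -0.485 -0.204
  outer loop
   vertex 2.8 1.1 0.7
   vertex 3.0 0.4 3.2
   vertex 2.2 0.3 0.1
  endloop
 endfacet
 facet normal 0.857 -0.439 -0.272
  outer loop
   vertex 2.8 1.1 0.7
   vertex 2.2 0.3 0.1
   vertex 3.3 2.2 0.5
  endloop
 endfacet
 facet normal 0.878 -0.438 -0.193
  outer loop
   vertex 2.8 1.1 0.7
   vertex 3.5 1.8 2.3
   vertex 3.0 0.4 3.2
  endloop
 endfacet
 facet normal 0.879 -0.435 -0.194
  outer loop
   vertex 2.8 1.1 0.7
   vertex 3.3 2.2 0.5
   vertex 3.5 1.8 2.3
  endloop
 endfacet
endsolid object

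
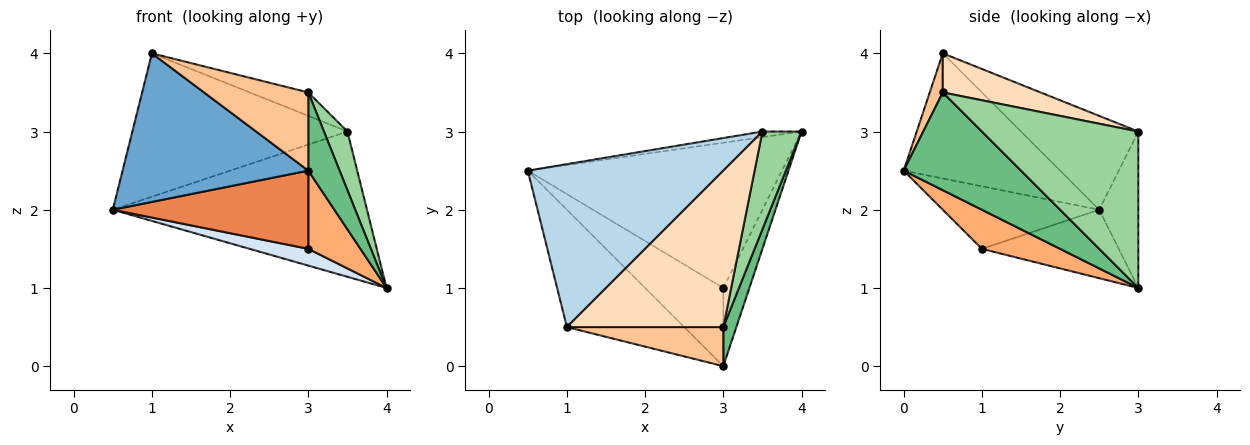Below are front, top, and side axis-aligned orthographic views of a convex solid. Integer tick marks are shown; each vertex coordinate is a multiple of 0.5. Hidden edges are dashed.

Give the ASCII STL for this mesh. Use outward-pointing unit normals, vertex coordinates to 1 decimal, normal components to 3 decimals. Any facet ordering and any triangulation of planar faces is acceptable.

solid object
 facet normal -0.551 -0.655 -0.517
  outer loop
   vertex 1.0 0.5 4.0
   vertex 0.5 2.5 2.0
   vertex 3.0 0.0 2.5
  endloop
 endfacet
 facet normal -0.152 0.988 -0.038
  outer loop
   vertex 3.5 3.0 3.0
   vertex 4.0 3.0 1.0
   vertex 0.5 2.5 2.0
  endloop
 endfacet
 facet normal -0.339 0.622 0.706
  outer loop
   vertex 3.5 3.0 3.0
   vertex 0.5 2.5 2.0
   vertex 1.0 0.5 4.0
  endloop
 endfacet
 facet normal -0.258 -0.111 -0.960
  outer loop
   vertex 3.0 1.0 1.5
   vertex 0.5 2.5 2.0
   vertex 4.0 3.0 1.0
  endloop
 endfacet
 facet normal -0.492 -0.615 -0.615
  outer loop
   vertex 3.0 1.0 1.5
   vertex 3.0 0.0 2.5
   vertex 0.5 2.5 2.0
  endloop
 endfacet
 facet normal 0.728 -0.485 -0.485
  outer loop
   vertex 3.0 1.0 1.5
   vertex 4.0 3.0 1.0
   vertex 3.0 0.0 2.5
  endloop
 endfacet
 facet normal 0.111 -0.889 0.444
  outer loop
   vertex 3.0 0.5 3.5
   vertex 1.0 0.5 4.0
   vertex 3.0 0.0 2.5
  endloop
 endfacet
 facet normal 0.240 0.144 0.960
  outer loop
   vertex 3.0 0.5 3.5
   vertex 3.5 3.0 3.0
   vertex 1.0 0.5 4.0
  endloop
 endfacet
 facet normal 0.958 -0.256 0.128
  outer loop
   vertex 3.0 0.5 3.5
   vertex 3.0 0.0 2.5
   vertex 4.0 3.0 1.0
  endloop
 endfacet
 facet normal 0.960 -0.144 0.240
  outer loop
   vertex 3.0 0.5 3.5
   vertex 4.0 3.0 1.0
   vertex 3.5 3.0 3.0
  endloop
 endfacet
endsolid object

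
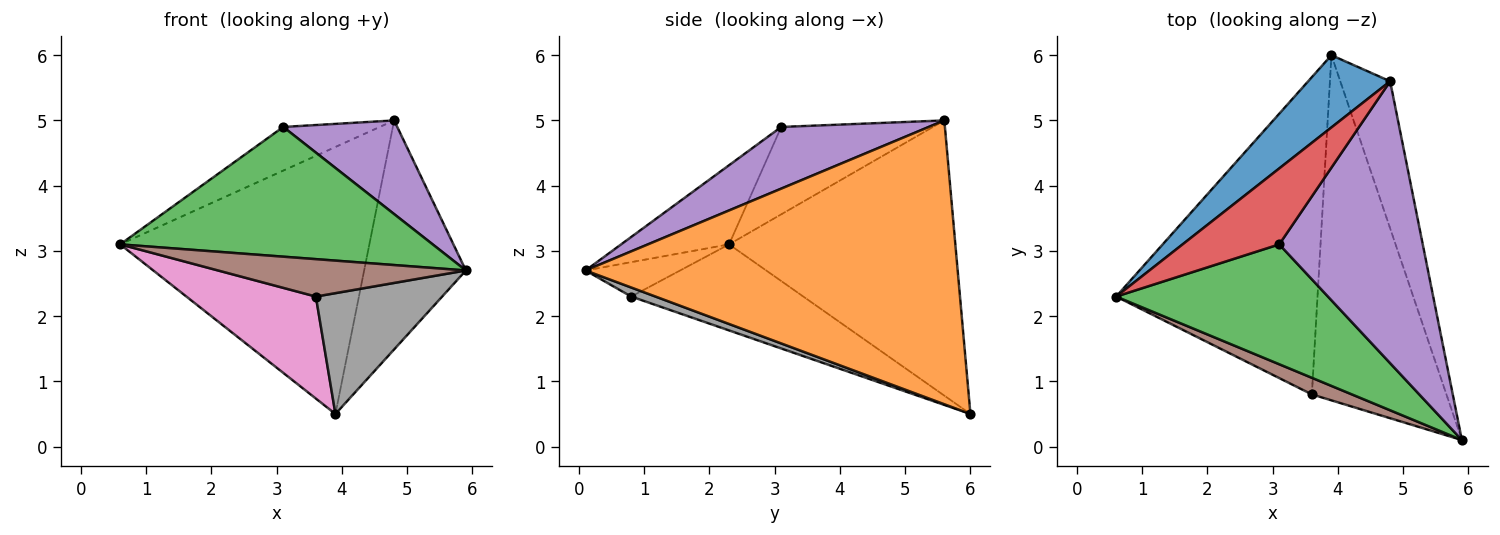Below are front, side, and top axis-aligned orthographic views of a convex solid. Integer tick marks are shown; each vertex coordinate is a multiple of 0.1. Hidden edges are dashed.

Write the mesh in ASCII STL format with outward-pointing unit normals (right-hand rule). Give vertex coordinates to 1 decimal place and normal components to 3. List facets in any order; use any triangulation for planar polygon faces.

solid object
 facet normal -0.659 0.726 0.196
  outer loop
   vertex 4.8 5.6 5.0
   vertex 3.9 6.0 0.5
   vertex 0.6 2.3 3.1
  endloop
 endfacet
 facet normal 0.951 0.260 -0.167
  outer loop
   vertex 4.8 5.6 5.0
   vertex 5.9 0.1 2.7
   vertex 3.9 6.0 0.5
  endloop
 endfacet
 facet normal -0.246 -0.712 0.658
  outer loop
   vertex 3.1 3.1 4.9
   vertex 0.6 2.3 3.1
   vertex 5.9 0.1 2.7
  endloop
 endfacet
 facet normal -0.617 0.392 0.682
  outer loop
   vertex 3.1 3.1 4.9
   vertex 4.8 5.6 5.0
   vertex 0.6 2.3 3.1
  endloop
 endfacet
 facet normal 0.378 -0.292 0.879
  outer loop
   vertex 3.1 3.1 4.9
   vertex 5.9 0.1 2.7
   vertex 4.8 5.6 5.0
  endloop
 endfacet
 facet normal -0.329 -0.863 0.383
  outer loop
   vertex 3.6 0.8 2.3
   vertex 5.9 0.1 2.7
   vertex 0.6 2.3 3.1
  endloop
 endfacet
 facet normal -0.377 -0.283 -0.882
  outer loop
   vertex 3.6 0.8 2.3
   vertex 0.6 2.3 3.1
   vertex 3.9 6.0 0.5
  endloop
 endfacet
 facet normal 0.063 -0.330 -0.942
  outer loop
   vertex 3.6 0.8 2.3
   vertex 3.9 6.0 0.5
   vertex 5.9 0.1 2.7
  endloop
 endfacet
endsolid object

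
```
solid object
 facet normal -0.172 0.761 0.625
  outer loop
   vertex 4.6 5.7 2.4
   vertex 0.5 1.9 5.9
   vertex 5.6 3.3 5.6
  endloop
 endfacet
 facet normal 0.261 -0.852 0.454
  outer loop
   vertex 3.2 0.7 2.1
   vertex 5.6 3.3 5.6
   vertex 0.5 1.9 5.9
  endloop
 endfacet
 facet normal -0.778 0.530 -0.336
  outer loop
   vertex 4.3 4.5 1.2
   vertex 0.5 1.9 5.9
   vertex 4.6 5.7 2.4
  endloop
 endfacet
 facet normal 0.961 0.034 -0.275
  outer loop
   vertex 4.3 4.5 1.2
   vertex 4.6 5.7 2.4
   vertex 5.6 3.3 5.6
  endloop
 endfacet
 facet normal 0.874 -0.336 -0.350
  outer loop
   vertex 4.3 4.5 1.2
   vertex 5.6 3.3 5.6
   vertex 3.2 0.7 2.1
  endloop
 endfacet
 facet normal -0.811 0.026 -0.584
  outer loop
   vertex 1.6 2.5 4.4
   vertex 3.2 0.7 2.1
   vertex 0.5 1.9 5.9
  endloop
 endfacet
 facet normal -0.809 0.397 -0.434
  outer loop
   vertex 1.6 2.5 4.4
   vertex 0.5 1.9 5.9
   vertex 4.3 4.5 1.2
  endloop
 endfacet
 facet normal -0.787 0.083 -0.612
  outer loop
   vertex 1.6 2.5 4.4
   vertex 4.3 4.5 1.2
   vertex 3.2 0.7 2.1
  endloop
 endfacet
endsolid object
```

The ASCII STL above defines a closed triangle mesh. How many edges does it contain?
12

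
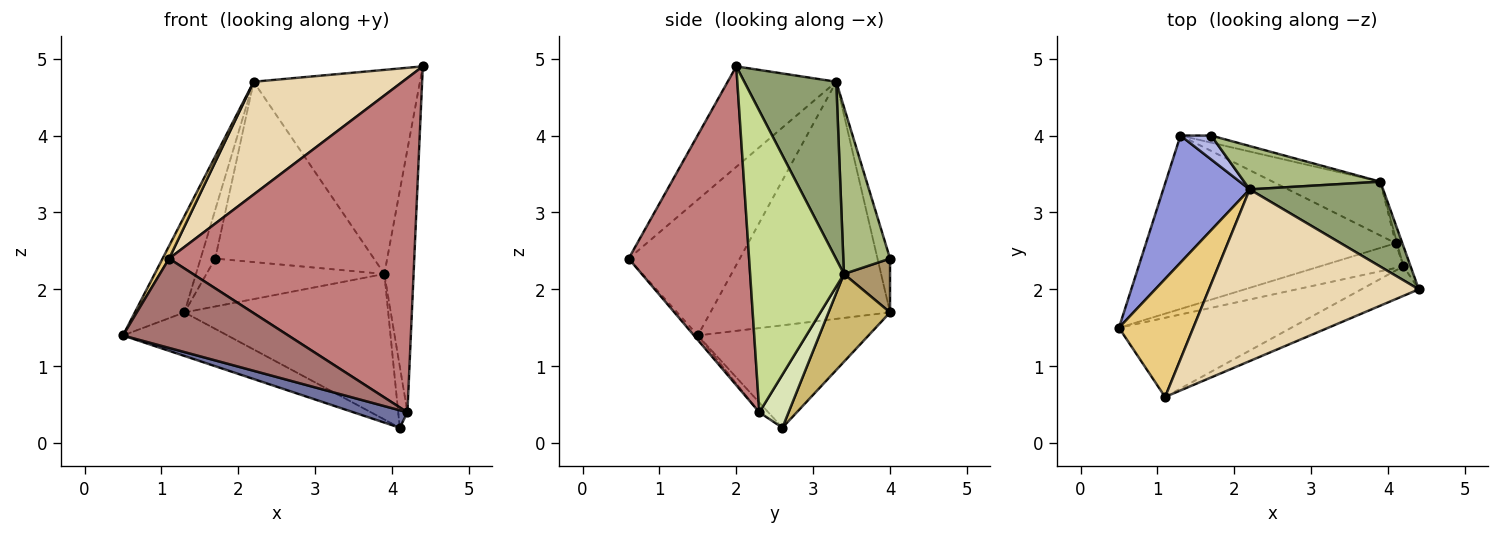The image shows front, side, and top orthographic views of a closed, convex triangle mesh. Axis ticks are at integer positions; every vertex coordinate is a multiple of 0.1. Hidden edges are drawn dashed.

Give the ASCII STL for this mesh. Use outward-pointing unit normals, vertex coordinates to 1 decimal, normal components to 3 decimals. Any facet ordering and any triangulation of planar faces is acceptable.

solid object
 facet normal -0.096 -0.574 -0.813
  outer loop
   vertex 4.2 2.3 0.4
   vertex 0.5 1.5 1.4
   vertex 4.1 2.6 0.2
  endloop
 endfacet
 facet normal -0.370 0.226 -0.901
  outer loop
   vertex 1.3 4.0 1.7
   vertex 4.1 2.6 0.2
   vertex 0.5 1.5 1.4
  endloop
 endfacet
 facet normal -0.909 0.251 0.331
  outer loop
   vertex 1.3 4.0 1.7
   vertex 0.5 1.5 1.4
   vertex 2.2 3.3 4.7
  endloop
 endfacet
 facet normal -0.611 0.711 0.349
  outer loop
   vertex 1.3 4.0 1.7
   vertex 2.2 3.3 4.7
   vertex 1.7 4.0 2.4
  endloop
 endfacet
 facet normal 0.455 0.822 0.342
  outer loop
   vertex 3.9 3.4 2.2
   vertex 2.2 3.3 4.7
   vertex 4.4 2.0 4.9
  endloop
 endfacet
 facet normal 0.275 0.935 0.225
  outer loop
   vertex 3.9 3.4 2.2
   vertex 1.7 4.0 2.4
   vertex 2.2 3.3 4.7
  endloop
 endfacet
 facet normal 0.955 0.297 -0.023
  outer loop
   vertex 3.9 3.4 2.2
   vertex 4.4 2.0 4.9
   vertex 4.2 2.3 0.4
  endloop
 endfacet
 facet normal 0.953 0.301 -0.025
  outer loop
   vertex 3.9 3.4 2.2
   vertex 4.2 2.3 0.4
   vertex 4.1 2.6 0.2
  endloop
 endfacet
 facet normal 0.248 0.958 -0.142
  outer loop
   vertex 3.9 3.4 2.2
   vertex 1.3 4.0 1.7
   vertex 1.7 4.0 2.4
  endloop
 endfacet
 facet normal 0.272 0.902 -0.334
  outer loop
   vertex 3.9 3.4 2.2
   vertex 4.1 2.6 0.2
   vertex 1.3 4.0 1.7
  endloop
 endfacet
 facet normal -0.876 -0.051 0.479
  outer loop
   vertex 1.1 0.6 2.4
   vertex 2.2 3.3 4.7
   vertex 0.5 1.5 1.4
  endloop
 endfacet
 facet normal -0.372 -0.510 0.776
  outer loop
   vertex 1.1 0.6 2.4
   vertex 4.4 2.0 4.9
   vertex 2.2 3.3 4.7
  endloop
 endfacet
 facet normal -0.017 -0.748 -0.663
  outer loop
   vertex 1.1 0.6 2.4
   vertex 0.5 1.5 1.4
   vertex 4.2 2.3 0.4
  endloop
 endfacet
 facet normal 0.440 -0.895 -0.079
  outer loop
   vertex 1.1 0.6 2.4
   vertex 4.2 2.3 0.4
   vertex 4.4 2.0 4.9
  endloop
 endfacet
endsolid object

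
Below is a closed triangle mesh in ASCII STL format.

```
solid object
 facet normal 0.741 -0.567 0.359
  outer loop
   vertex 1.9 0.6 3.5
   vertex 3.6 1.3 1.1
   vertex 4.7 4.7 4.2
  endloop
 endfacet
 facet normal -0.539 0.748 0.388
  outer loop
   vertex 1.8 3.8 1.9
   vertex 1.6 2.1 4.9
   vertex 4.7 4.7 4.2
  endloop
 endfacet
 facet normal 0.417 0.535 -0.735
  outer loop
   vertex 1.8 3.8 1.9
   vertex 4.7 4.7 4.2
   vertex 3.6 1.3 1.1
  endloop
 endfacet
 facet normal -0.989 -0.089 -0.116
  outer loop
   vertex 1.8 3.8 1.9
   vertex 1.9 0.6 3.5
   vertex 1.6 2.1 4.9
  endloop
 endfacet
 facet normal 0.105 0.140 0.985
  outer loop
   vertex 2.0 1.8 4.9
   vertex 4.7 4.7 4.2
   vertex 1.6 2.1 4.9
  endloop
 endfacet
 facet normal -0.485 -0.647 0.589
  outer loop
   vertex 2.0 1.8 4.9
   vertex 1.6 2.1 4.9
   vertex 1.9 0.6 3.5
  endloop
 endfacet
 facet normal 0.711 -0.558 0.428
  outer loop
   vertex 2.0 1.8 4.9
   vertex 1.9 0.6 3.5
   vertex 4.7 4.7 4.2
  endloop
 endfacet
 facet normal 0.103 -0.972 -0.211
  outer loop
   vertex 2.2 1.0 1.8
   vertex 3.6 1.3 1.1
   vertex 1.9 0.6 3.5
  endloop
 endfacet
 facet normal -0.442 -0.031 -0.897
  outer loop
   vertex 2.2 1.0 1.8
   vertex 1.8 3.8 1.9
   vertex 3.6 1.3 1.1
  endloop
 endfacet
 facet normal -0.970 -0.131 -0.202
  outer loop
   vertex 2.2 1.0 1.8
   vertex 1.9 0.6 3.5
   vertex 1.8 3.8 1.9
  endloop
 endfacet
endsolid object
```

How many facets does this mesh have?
10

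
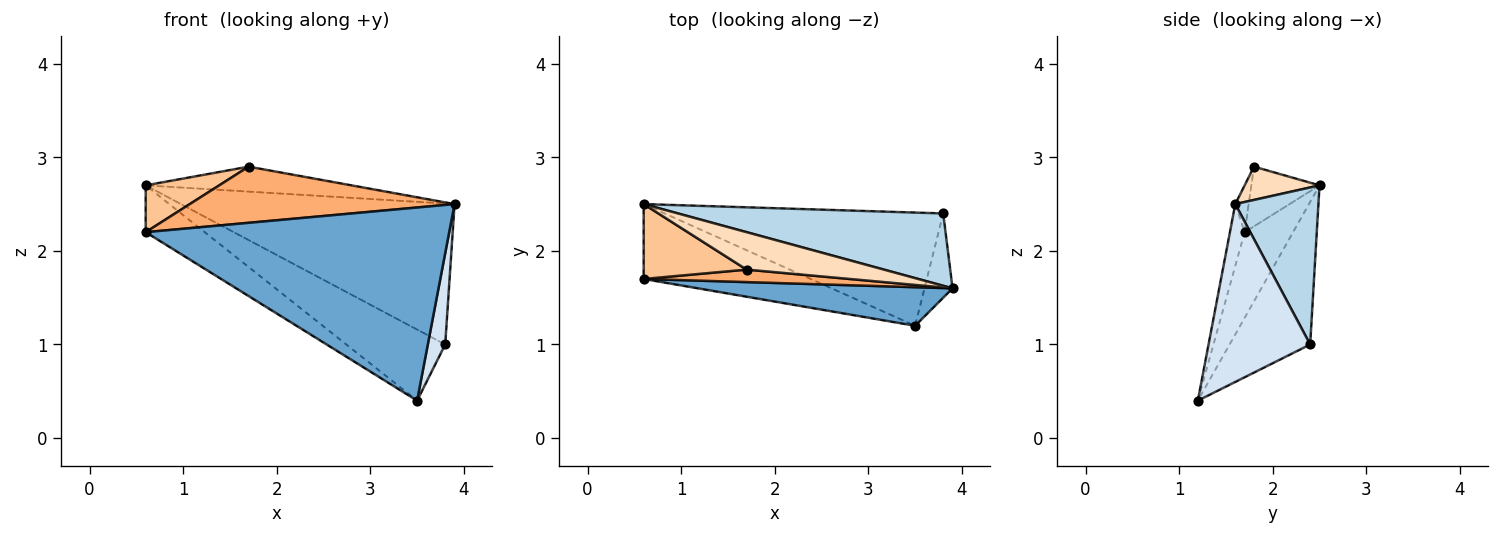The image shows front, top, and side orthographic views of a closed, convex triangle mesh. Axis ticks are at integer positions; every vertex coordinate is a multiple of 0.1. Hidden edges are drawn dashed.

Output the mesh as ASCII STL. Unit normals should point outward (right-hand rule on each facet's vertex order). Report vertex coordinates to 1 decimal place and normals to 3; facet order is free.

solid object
 facet normal -0.047 -0.980 0.196
  outer loop
   vertex 3.5 1.2 0.4
   vertex 3.9 1.6 2.5
   vertex 0.6 1.7 2.2
  endloop
 endfacet
 facet normal -0.399 0.486 -0.778
  outer loop
   vertex 3.5 1.2 0.4
   vertex 0.6 1.7 2.2
   vertex 0.6 2.5 2.7
  endloop
 endfacet
 facet normal 0.261 0.859 0.441
  outer loop
   vertex 3.8 2.4 1.0
   vertex 0.6 2.5 2.7
   vertex 3.9 1.6 2.5
  endloop
 endfacet
 facet normal 0.974 -0.167 -0.154
  outer loop
   vertex 3.8 2.4 1.0
   vertex 3.9 1.6 2.5
   vertex 3.5 1.2 0.4
  endloop
 endfacet
 facet normal -0.398 0.488 -0.777
  outer loop
   vertex 3.8 2.4 1.0
   vertex 3.5 1.2 0.4
   vertex 0.6 2.5 2.7
  endloop
 endfacet
 facet normal -0.049 -0.975 0.217
  outer loop
   vertex 1.7 1.8 2.9
   vertex 0.6 1.7 2.2
   vertex 3.9 1.6 2.5
  endloop
 endfacet
 facet normal -0.441 -0.476 0.761
  outer loop
   vertex 1.7 1.8 2.9
   vertex 0.6 2.5 2.7
   vertex 0.6 1.7 2.2
  endloop
 endfacet
 facet normal 0.198 0.544 0.816
  outer loop
   vertex 1.7 1.8 2.9
   vertex 3.9 1.6 2.5
   vertex 0.6 2.5 2.7
  endloop
 endfacet
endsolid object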